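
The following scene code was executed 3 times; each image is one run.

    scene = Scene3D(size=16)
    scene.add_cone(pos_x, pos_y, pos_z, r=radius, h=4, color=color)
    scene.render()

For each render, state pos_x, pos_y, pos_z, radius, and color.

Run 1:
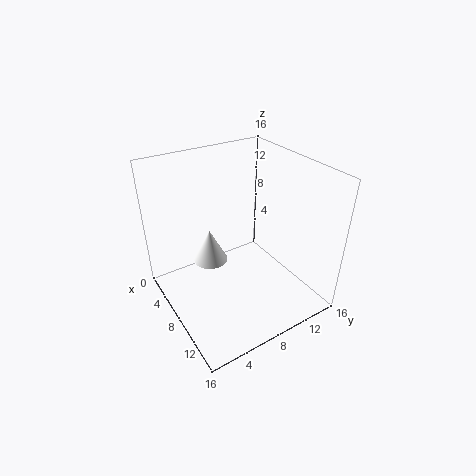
pos_x = 5; pos_y = 6; pos_z = 4; radius = 2; color = 'white'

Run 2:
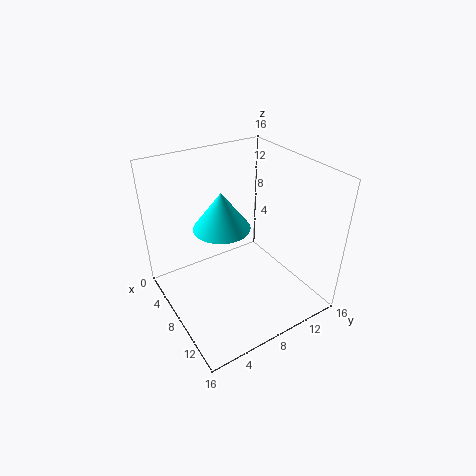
pos_x = 8; pos_y = 6; pos_z = 10; radius = 3; color = 'cyan'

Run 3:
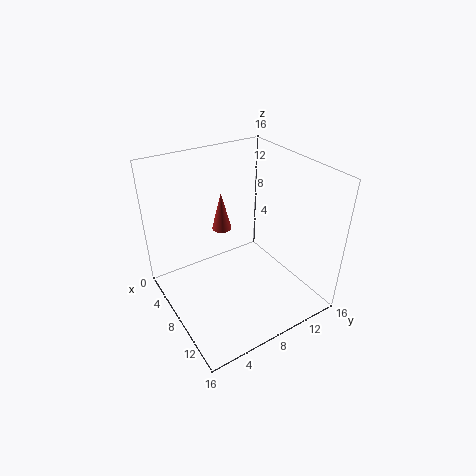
pos_x = 8; pos_y = 6; pos_z = 10; radius = 1; color = 'brown'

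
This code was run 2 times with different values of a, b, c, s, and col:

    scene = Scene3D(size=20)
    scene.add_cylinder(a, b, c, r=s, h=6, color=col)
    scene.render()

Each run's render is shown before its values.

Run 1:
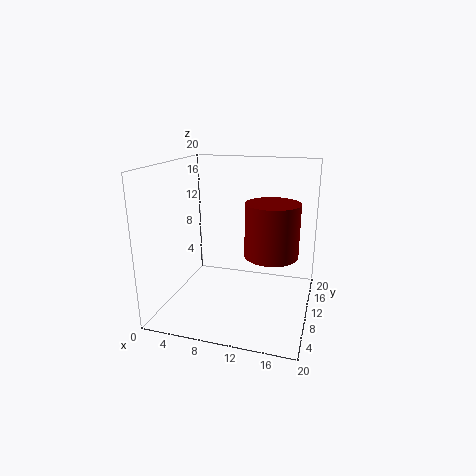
a = 16; b = 3; c = 11; s = 3; col = 'maroon'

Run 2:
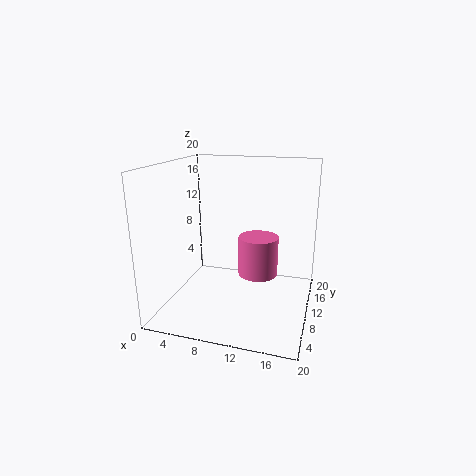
a = 12; b = 14; c = 3; s = 3; col = 'hotpink'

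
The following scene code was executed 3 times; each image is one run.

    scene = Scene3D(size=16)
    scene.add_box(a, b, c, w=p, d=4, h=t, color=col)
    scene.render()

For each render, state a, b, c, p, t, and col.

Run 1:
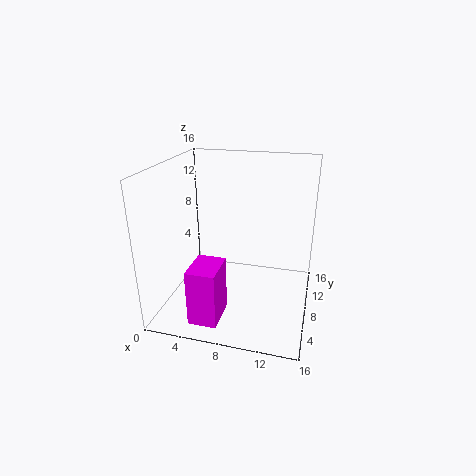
a = 4.5
b = 1
c = 1
p = 3
t = 6
col = 'magenta'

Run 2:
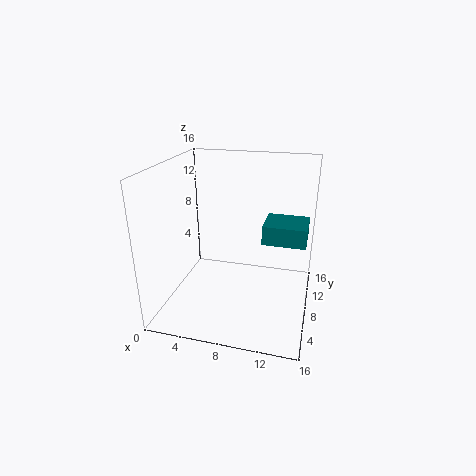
a = 11
b = 6
c = 8.5
p = 4.5
t = 2
col = 'teal'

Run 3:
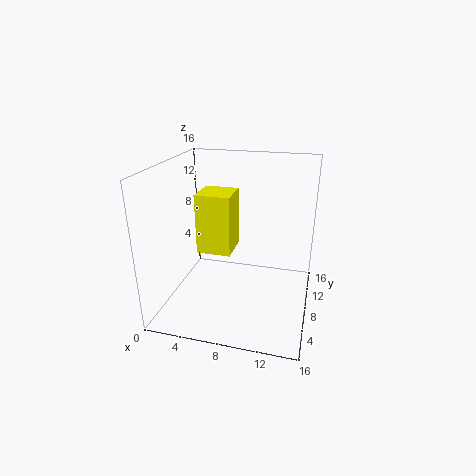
a = 3
b = 8
c = 5.5
p = 4
t = 7
col = 'yellow'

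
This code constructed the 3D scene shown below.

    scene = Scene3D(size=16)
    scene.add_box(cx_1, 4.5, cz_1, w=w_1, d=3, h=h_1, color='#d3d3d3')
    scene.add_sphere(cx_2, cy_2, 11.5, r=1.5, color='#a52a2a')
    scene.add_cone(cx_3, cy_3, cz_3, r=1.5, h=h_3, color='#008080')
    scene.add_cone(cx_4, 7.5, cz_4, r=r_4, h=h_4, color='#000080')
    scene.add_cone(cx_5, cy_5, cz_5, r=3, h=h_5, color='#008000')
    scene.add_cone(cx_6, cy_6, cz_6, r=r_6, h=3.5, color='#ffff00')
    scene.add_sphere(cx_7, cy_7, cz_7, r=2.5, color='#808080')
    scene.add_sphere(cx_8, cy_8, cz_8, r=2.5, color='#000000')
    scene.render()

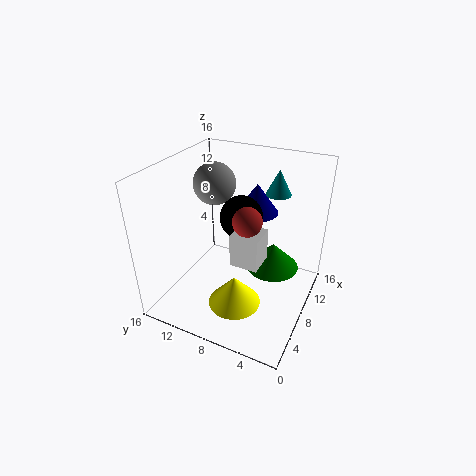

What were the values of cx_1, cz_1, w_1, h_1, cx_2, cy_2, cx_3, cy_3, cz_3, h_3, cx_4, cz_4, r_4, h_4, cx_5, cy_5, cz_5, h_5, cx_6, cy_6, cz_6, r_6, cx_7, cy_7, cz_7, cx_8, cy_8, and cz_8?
cx_1 = 5
cz_1 = 6.5
w_1 = 3
h_1 = 3.5
cx_2 = 6
cy_2 = 6
cx_3 = 13.5
cy_3 = 5.5
cz_3 = 11.5
h_3 = 3
cx_4 = 12
cz_4 = 9.5
r_4 = 2.5
h_4 = 3.5
cx_5 = 10
cy_5 = 4.5
cz_5 = 4
h_5 = 3
cx_6 = 6
cy_6 = 7.5
cz_6 = 0.5
r_6 = 3
cx_7 = 11
cy_7 = 12.5
cz_7 = 12.5
cx_8 = 10
cy_8 = 8.5
cz_8 = 9.5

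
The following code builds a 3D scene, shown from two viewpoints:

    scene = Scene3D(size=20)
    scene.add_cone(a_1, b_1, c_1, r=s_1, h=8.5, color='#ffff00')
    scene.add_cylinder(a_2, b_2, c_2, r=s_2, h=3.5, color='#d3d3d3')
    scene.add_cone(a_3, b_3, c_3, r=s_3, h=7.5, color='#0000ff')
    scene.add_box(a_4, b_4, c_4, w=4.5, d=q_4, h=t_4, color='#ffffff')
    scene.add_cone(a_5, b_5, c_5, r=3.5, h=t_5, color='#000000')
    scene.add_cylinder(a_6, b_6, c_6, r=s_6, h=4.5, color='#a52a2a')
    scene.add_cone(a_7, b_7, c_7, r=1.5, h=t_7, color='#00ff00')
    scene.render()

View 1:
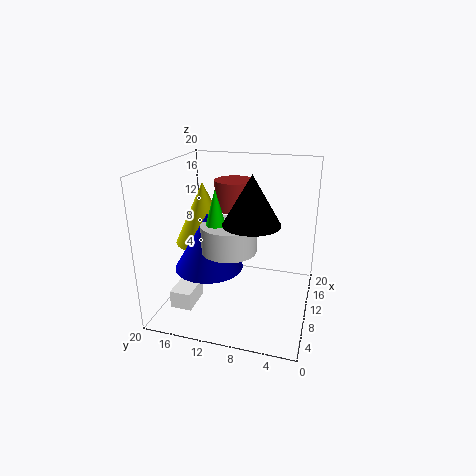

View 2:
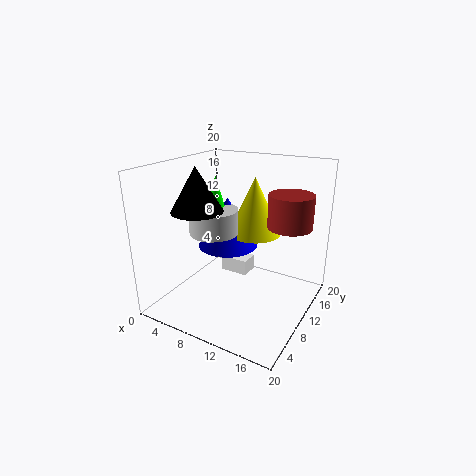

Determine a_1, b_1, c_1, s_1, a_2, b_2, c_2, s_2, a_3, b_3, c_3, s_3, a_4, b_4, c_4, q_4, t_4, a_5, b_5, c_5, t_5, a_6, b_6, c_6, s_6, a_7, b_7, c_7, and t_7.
a_1 = 10; b_1 = 15; c_1 = 9; s_1 = 4; a_2 = 6; b_2 = 10; c_2 = 10; s_2 = 3.5; a_3 = 6.5; b_3 = 13; c_3 = 7; s_3 = 4.5; a_4 = 4; b_4 = 15; c_4 = 1; q_4 = 3; t_4 = 2.5; a_5 = 5.5; b_5 = 7; c_5 = 14; t_5 = 6; a_6 = 16.5; b_6 = 12.5; c_6 = 12; s_6 = 3; a_7 = 5.5; b_7 = 11.5; c_7 = 12.5; t_7 = 5.5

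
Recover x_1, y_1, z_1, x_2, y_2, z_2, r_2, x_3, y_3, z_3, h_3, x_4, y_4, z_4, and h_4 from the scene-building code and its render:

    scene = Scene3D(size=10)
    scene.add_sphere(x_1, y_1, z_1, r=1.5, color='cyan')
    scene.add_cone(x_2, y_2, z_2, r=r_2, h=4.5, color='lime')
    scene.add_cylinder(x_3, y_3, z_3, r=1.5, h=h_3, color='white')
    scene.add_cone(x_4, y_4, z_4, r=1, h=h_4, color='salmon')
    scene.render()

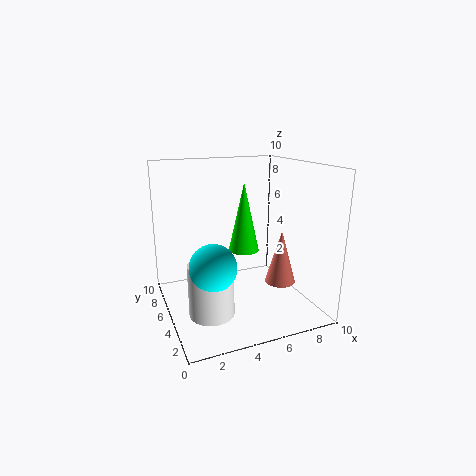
x_1 = 2.5
y_1 = 3
z_1 = 4
x_2 = 5
y_2 = 4
z_2 = 4.5
r_2 = 1
x_3 = 2.5
y_3 = 3.5
z_3 = 0.5
h_3 = 3.5
x_4 = 7
y_4 = 2.5
z_4 = 2.5
h_4 = 3.5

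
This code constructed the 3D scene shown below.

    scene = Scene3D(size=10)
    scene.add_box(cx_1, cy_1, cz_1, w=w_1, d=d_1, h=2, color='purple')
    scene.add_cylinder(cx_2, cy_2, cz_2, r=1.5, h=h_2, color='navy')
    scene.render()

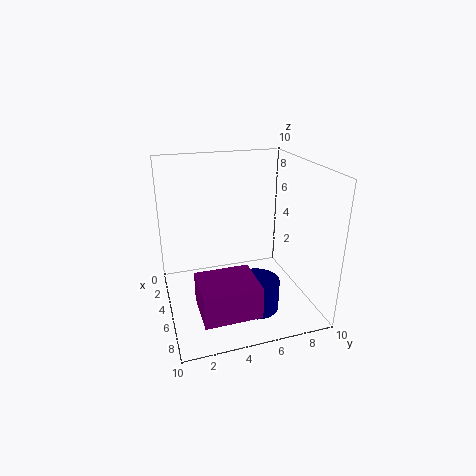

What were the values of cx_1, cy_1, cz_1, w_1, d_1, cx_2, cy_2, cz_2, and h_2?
cx_1 = 7
cy_1 = 1.5
cz_1 = 2
w_1 = 3
d_1 = 3.5
cx_2 = 7.5
cy_2 = 5.5
cz_2 = 1
h_2 = 2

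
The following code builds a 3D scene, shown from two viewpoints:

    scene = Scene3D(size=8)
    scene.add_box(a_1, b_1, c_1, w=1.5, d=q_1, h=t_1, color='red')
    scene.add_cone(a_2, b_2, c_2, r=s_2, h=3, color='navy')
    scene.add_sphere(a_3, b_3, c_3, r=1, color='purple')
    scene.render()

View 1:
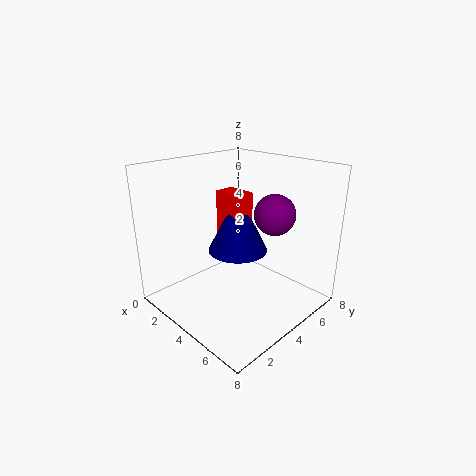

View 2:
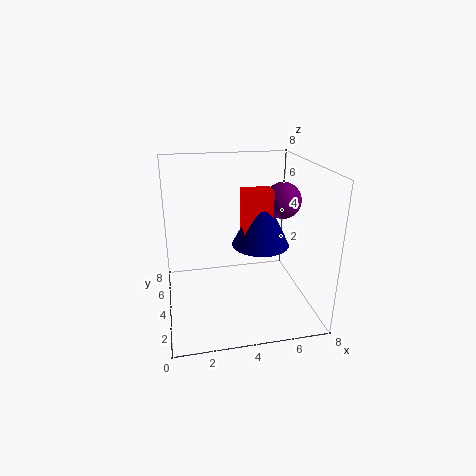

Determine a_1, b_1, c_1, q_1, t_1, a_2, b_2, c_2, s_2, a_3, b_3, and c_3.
a_1 = 4, b_1 = 2.5, c_1 = 4, q_1 = 1, t_1 = 3, a_2 = 5, b_2 = 3, c_2 = 4, s_2 = 1.5, a_3 = 6.5, b_3 = 4, c_3 = 6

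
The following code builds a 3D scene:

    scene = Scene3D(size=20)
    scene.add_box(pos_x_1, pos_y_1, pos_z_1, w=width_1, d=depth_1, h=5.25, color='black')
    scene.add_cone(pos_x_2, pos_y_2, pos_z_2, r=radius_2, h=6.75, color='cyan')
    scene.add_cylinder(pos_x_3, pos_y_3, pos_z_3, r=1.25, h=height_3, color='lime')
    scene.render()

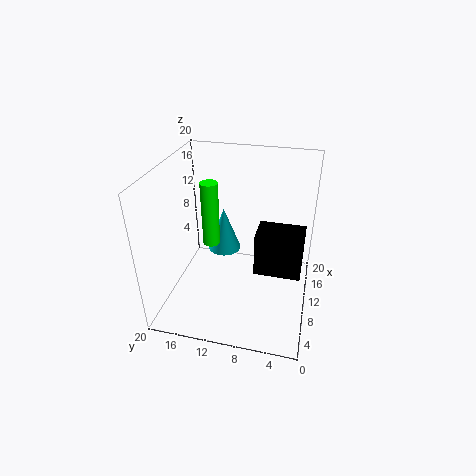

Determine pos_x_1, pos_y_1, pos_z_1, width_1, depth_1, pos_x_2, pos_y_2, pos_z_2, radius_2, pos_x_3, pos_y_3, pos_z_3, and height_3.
pos_x_1 = 3.5
pos_y_1 = 1
pos_z_1 = 9.5
width_1 = 3.75
depth_1 = 5.5
pos_x_2 = 14.25
pos_y_2 = 13.25
pos_z_2 = 5.25
radius_2 = 2.5
pos_x_3 = 11.75
pos_y_3 = 14.5
pos_z_3 = 7.5
height_3 = 9.5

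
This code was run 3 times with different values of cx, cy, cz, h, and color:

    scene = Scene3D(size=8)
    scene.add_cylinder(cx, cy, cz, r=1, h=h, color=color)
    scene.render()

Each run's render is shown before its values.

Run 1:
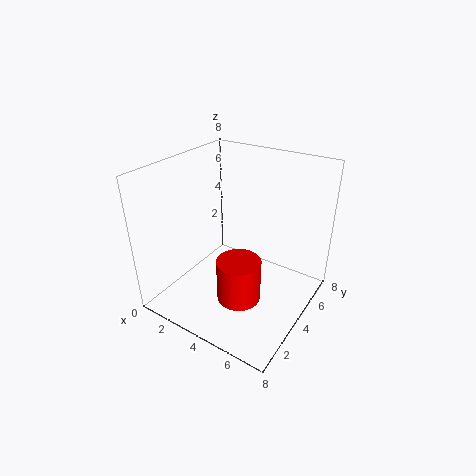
cx = 6
cy = 1
cz = 3
h = 2
color = 'red'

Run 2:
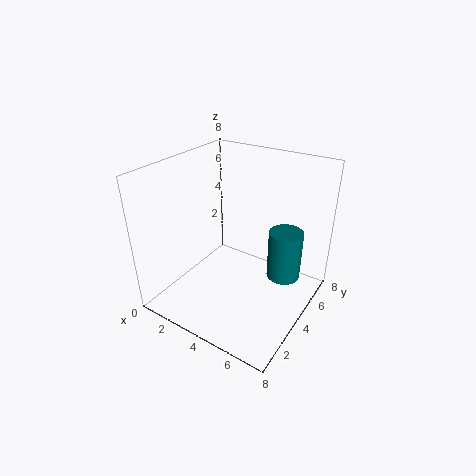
cx = 6
cy = 6
cz = 1
h = 3
color = 'teal'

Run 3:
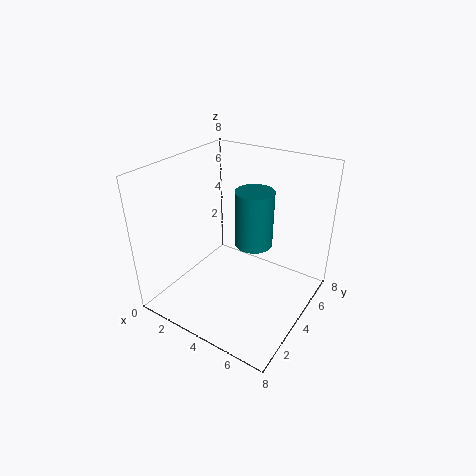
cx = 5
cy = 4
cz = 4
h = 3
color = 'teal'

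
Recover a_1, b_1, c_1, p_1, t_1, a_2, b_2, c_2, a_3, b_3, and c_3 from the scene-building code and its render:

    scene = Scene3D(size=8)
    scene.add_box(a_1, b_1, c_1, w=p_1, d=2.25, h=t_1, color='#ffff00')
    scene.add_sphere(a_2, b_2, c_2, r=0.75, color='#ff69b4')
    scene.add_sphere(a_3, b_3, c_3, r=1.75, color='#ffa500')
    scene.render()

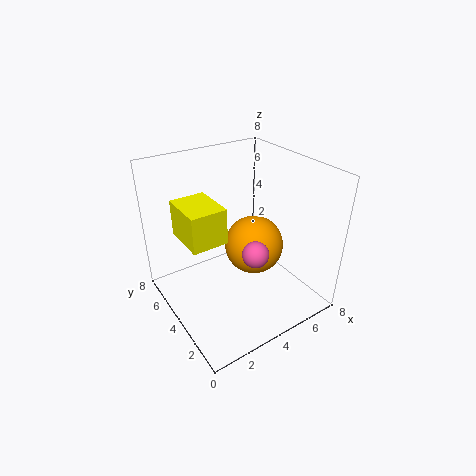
a_1 = 0.5, b_1 = 2.25, c_1 = 5.25, p_1 = 1.75, t_1 = 1.75, a_2 = 4.5, b_2 = 3, c_2 = 3.25, a_3 = 5.5, b_3 = 4.5, c_3 = 2.75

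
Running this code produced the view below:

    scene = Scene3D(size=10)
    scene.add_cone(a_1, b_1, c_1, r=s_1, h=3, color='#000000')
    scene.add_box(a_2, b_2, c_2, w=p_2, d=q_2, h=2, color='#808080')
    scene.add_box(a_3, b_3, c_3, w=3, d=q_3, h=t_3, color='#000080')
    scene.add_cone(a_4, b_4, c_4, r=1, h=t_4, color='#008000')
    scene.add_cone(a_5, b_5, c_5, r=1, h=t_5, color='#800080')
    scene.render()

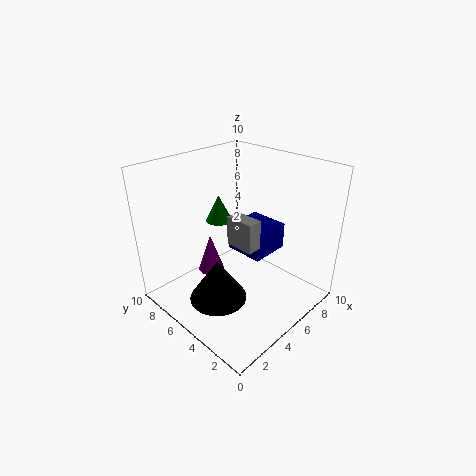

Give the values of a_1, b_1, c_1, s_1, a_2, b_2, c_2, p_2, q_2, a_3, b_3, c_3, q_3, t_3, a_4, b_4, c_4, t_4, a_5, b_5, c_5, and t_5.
a_1 = 3
b_1 = 5
c_1 = 1
s_1 = 2
a_2 = 4
b_2 = 3
c_2 = 5
p_2 = 1
q_2 = 2
a_3 = 6
b_3 = 4
c_3 = 3
q_3 = 3
t_3 = 2
a_4 = 6
b_4 = 8
c_4 = 5
t_4 = 2
a_5 = 5
b_5 = 8
c_5 = 1
t_5 = 3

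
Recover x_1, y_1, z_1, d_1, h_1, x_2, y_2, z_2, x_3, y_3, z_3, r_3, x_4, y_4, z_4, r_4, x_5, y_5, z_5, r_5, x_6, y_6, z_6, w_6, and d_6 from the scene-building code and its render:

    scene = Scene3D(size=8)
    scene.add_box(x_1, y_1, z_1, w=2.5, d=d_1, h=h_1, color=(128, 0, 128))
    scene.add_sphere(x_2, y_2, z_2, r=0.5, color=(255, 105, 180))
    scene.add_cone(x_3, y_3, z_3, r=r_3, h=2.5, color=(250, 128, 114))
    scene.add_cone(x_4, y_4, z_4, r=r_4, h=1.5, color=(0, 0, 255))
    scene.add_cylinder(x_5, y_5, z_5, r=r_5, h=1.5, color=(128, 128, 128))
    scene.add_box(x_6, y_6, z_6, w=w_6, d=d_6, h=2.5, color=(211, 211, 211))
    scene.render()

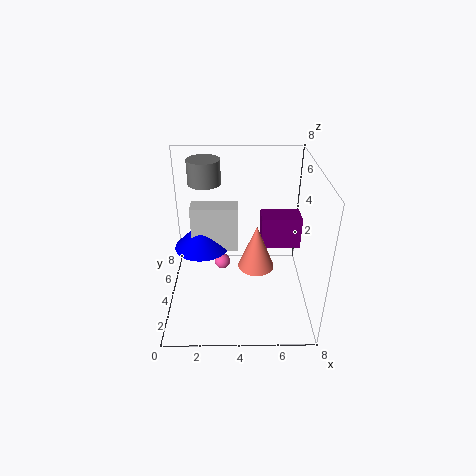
x_1 = 5.5; y_1 = 6; z_1 = 2; d_1 = 1.5; h_1 = 2; x_2 = 3; y_2 = 6; z_2 = 1; x_3 = 5; y_3 = 3.5; z_3 = 2.5; r_3 = 1; x_4 = 2; y_4 = 4; z_4 = 3.5; r_4 = 1.5; x_5 = 2; y_5 = 7; z_5 = 6; r_5 = 1; x_6 = 1.5; y_6 = 3.5; z_6 = 3.5; w_6 = 2.5; d_6 = 1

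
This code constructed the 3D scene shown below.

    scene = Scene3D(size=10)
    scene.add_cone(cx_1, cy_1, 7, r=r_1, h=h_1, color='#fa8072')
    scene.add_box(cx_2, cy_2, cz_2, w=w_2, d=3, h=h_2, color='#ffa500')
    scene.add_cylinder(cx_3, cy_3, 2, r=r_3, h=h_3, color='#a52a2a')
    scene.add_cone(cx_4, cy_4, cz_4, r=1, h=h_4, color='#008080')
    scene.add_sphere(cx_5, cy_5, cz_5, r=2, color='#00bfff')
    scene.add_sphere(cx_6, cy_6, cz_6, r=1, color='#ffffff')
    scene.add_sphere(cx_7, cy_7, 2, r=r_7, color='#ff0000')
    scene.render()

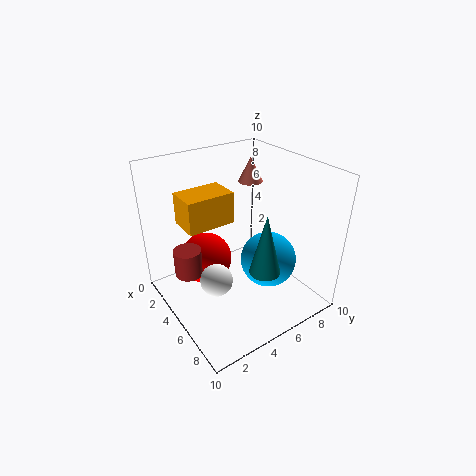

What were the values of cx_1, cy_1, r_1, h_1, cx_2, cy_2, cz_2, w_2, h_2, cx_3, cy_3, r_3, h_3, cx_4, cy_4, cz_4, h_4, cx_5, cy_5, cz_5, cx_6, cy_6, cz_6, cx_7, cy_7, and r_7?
cx_1 = 1; cy_1 = 9; r_1 = 1; h_1 = 2; cx_2 = 4; cy_2 = 1; cz_2 = 7; w_2 = 2; h_2 = 2; cx_3 = 3; cy_3 = 2; r_3 = 1; h_3 = 2; cx_4 = 8; cy_4 = 5; cz_4 = 4; h_4 = 4; cx_5 = 6; cy_5 = 7; cz_5 = 3; cx_6 = 7; cy_6 = 2; cz_6 = 4; cx_7 = 2; cy_7 = 4; r_7 = 2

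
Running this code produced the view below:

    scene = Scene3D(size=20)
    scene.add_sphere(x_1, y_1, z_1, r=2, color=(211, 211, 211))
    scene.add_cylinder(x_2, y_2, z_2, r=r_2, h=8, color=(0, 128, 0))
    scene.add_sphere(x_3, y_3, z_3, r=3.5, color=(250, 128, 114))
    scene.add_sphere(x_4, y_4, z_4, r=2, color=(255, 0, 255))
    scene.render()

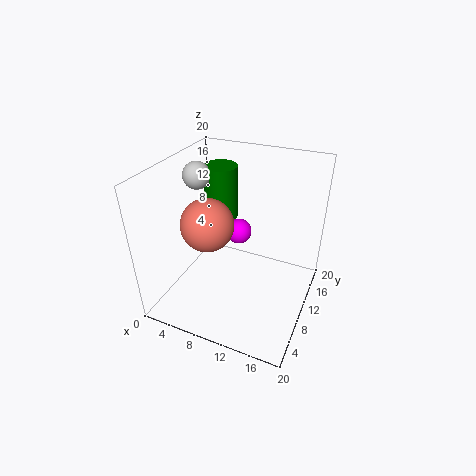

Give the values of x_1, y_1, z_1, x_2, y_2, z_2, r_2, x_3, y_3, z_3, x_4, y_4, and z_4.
x_1 = 2.5; y_1 = 12.5; z_1 = 17; x_2 = 5; y_2 = 15; z_2 = 10; r_2 = 2.5; x_3 = 7; y_3 = 7; z_3 = 13; x_4 = 7.5; y_4 = 16; z_4 = 7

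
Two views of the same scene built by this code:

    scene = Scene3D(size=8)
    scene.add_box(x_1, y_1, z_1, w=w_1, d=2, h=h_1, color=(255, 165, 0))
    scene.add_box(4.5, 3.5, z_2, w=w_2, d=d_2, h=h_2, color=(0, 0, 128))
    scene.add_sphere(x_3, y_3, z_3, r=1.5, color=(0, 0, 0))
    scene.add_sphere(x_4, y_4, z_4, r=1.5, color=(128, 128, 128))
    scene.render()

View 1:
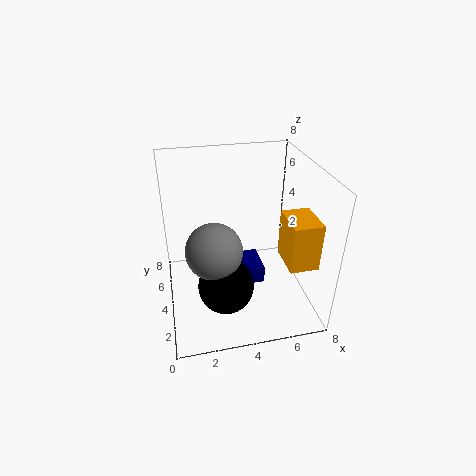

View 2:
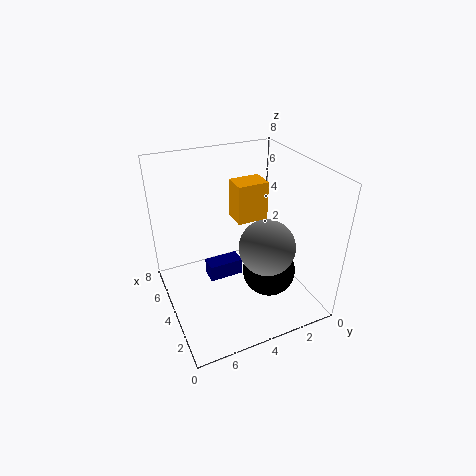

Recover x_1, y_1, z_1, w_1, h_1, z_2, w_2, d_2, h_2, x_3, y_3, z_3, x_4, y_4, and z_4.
x_1 = 6, y_1 = 1, z_1 = 3.5, w_1 = 1.5, h_1 = 2.5, z_2 = 1, w_2 = 1, d_2 = 2, h_2 = 1, x_3 = 3, y_3 = 2.5, z_3 = 2, x_4 = 2.5, y_4 = 3, z_4 = 4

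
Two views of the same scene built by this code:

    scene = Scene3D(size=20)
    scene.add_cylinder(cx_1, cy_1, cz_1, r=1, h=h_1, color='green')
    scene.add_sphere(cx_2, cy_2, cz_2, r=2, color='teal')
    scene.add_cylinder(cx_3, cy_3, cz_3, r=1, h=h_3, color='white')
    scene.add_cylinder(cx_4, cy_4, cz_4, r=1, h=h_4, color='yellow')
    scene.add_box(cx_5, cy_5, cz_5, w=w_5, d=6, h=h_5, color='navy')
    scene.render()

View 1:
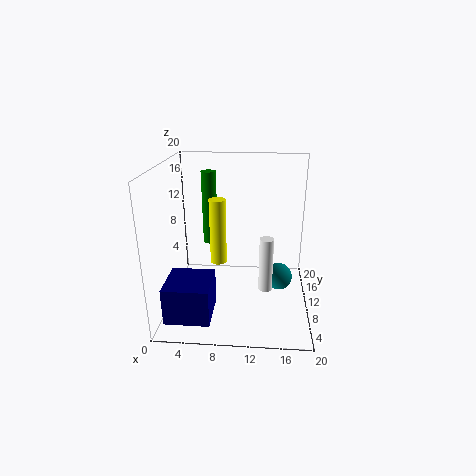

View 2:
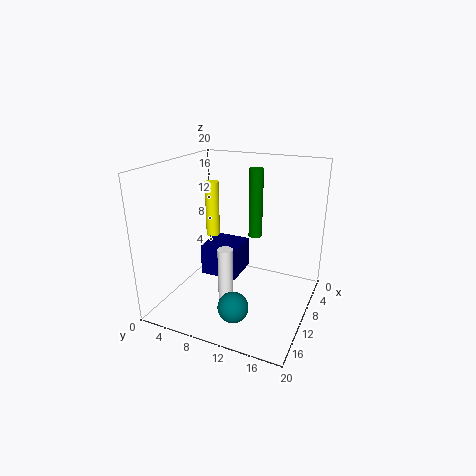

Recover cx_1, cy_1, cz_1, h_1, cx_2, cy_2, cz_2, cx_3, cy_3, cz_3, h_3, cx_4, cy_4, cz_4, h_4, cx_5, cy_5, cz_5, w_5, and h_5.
cx_1 = 6, cy_1 = 11, cz_1 = 9, h_1 = 10, cx_2 = 16, cy_2 = 12, cz_2 = 3, cx_3 = 14, cy_3 = 10, cz_3 = 2, h_3 = 8, cx_4 = 8, cy_4 = 5, cz_4 = 9, h_4 = 8, cx_5 = 1, cy_5 = 2, cz_5 = 1, w_5 = 6, h_5 = 5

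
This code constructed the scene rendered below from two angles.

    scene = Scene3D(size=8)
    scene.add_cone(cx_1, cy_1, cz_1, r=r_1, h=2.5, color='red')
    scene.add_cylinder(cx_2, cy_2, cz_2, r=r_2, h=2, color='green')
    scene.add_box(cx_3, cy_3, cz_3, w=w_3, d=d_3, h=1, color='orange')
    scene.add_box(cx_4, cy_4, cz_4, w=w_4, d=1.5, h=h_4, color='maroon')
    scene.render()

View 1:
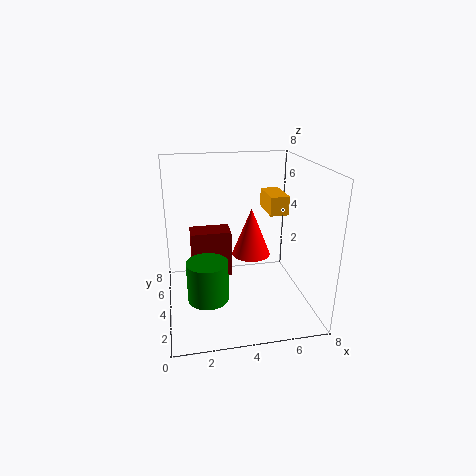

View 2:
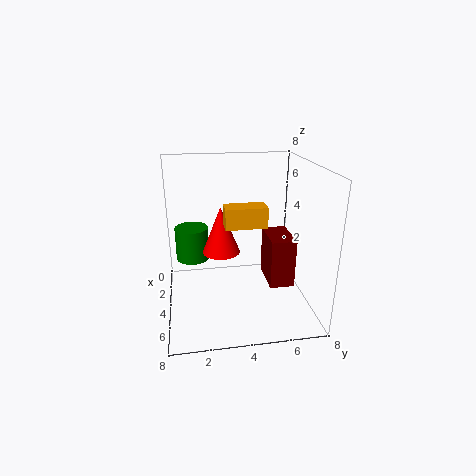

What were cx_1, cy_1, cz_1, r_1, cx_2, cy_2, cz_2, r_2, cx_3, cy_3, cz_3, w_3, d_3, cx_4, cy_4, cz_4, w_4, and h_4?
cx_1 = 4.5, cy_1 = 3, cz_1 = 3.5, r_1 = 1, cx_2 = 2, cy_2 = 1.5, cz_2 = 2, r_2 = 1, cx_3 = 5.5, cy_3 = 3, cz_3 = 5.5, w_3 = 1, d_3 = 2, cx_4 = 1.5, cy_4 = 6, cz_4 = 0.5, w_4 = 2.5, h_4 = 3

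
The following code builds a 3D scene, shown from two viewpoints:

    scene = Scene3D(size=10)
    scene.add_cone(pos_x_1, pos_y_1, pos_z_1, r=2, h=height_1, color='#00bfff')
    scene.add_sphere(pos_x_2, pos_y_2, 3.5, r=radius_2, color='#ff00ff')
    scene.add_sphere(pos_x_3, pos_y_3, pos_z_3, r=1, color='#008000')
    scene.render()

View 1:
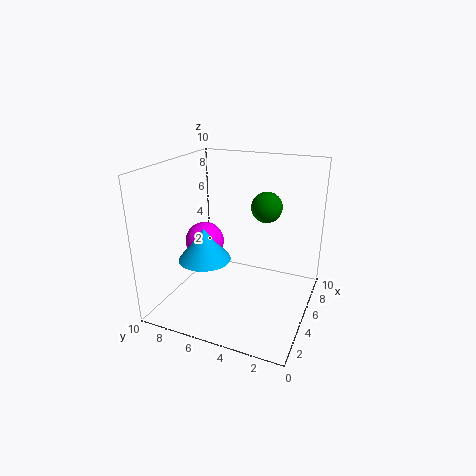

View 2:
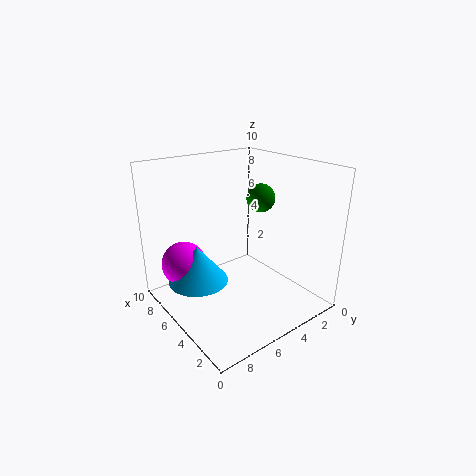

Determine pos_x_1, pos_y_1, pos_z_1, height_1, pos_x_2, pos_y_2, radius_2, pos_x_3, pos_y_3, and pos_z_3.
pos_x_1 = 5.5, pos_y_1 = 8, pos_z_1 = 2.5, height_1 = 2.5, pos_x_2 = 6.5, pos_y_2 = 8.5, radius_2 = 1.5, pos_x_3 = 5, pos_y_3 = 3, pos_z_3 = 7.5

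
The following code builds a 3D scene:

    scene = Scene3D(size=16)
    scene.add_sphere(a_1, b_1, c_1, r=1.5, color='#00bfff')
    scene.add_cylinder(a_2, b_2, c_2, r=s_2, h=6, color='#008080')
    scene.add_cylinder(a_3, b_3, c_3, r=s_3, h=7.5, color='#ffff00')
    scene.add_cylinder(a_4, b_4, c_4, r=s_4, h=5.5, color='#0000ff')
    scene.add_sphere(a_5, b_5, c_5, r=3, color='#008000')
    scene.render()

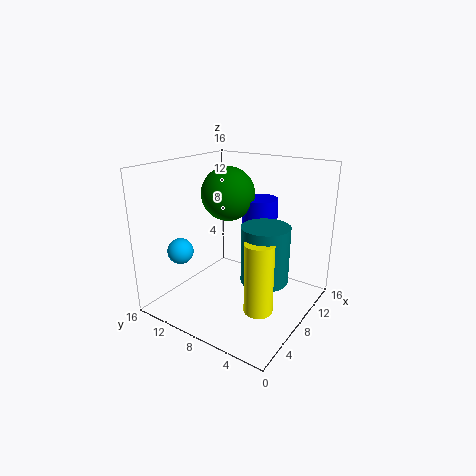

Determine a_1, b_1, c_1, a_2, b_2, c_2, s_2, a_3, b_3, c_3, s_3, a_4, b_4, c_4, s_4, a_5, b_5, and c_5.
a_1 = 5; b_1 = 14; c_1 = 6; a_2 = 7; b_2 = 4; c_2 = 4.5; s_2 = 2.5; a_3 = 5; b_3 = 3.5; c_3 = 2; s_3 = 1.5; a_4 = 11; b_4 = 7; c_4 = 6.5; s_4 = 2; a_5 = 9; b_5 = 10; c_5 = 12.5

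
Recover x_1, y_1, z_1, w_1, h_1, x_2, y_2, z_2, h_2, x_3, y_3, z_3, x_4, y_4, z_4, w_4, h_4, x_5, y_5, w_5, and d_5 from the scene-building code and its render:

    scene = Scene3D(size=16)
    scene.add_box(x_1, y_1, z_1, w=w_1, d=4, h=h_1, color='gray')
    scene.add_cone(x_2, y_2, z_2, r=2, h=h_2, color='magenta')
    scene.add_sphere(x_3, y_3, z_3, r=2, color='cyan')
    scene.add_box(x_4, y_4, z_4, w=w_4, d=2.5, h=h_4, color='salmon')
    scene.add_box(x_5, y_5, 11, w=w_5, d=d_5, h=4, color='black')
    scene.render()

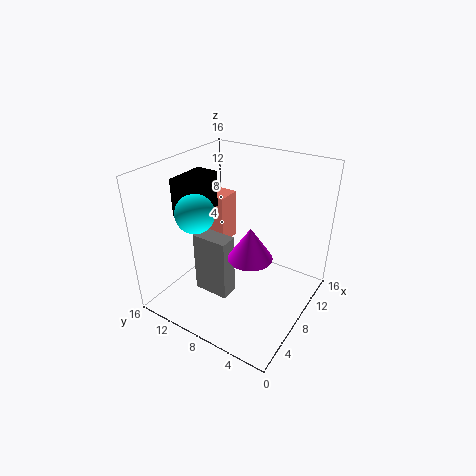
x_1 = 4.5; y_1 = 7.5; z_1 = 2; w_1 = 2; h_1 = 7; x_2 = 3; y_2 = 3.5; z_2 = 10; h_2 = 3; x_3 = 4; y_3 = 10.5; z_3 = 12; x_4 = 10; y_4 = 11.5; z_4 = 5; w_4 = 3; h_4 = 6; x_5 = 4; y_5 = 11; w_5 = 4.5; d_5 = 2.5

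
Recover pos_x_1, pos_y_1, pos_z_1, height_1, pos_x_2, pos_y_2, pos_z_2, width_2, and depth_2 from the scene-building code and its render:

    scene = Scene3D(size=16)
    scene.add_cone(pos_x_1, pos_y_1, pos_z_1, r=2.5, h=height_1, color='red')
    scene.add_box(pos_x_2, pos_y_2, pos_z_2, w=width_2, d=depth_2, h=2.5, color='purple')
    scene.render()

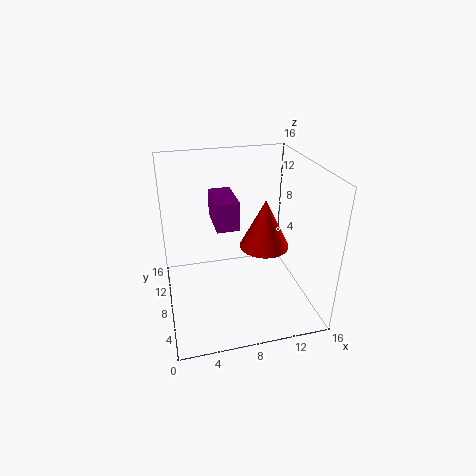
pos_x_1 = 10; pos_y_1 = 5; pos_z_1 = 8.5; height_1 = 5; pos_x_2 = 4.5; pos_y_2 = 1.5; pos_z_2 = 12.5; width_2 = 2; depth_2 = 4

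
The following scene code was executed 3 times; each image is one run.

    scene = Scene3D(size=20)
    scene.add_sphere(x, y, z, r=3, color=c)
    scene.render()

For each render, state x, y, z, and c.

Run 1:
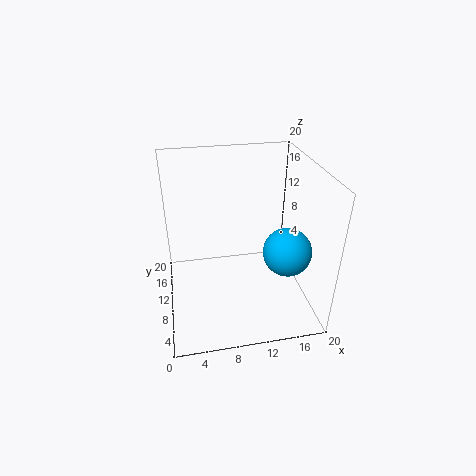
x = 15; y = 4; z = 11; c = 'deepskyblue'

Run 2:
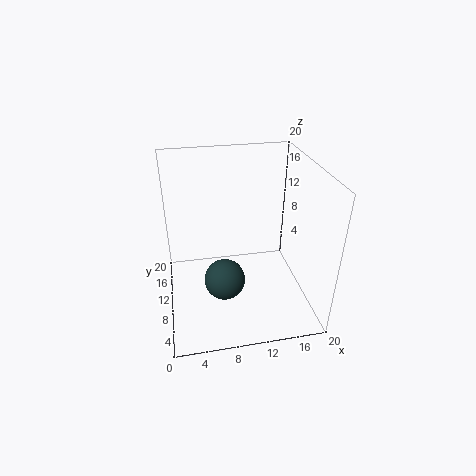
x = 8; y = 10; z = 3; c = 'darkslategray'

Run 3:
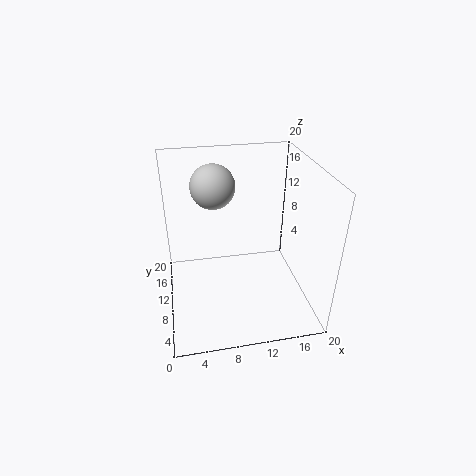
x = 7; y = 12; z = 17; c = 'lightgray'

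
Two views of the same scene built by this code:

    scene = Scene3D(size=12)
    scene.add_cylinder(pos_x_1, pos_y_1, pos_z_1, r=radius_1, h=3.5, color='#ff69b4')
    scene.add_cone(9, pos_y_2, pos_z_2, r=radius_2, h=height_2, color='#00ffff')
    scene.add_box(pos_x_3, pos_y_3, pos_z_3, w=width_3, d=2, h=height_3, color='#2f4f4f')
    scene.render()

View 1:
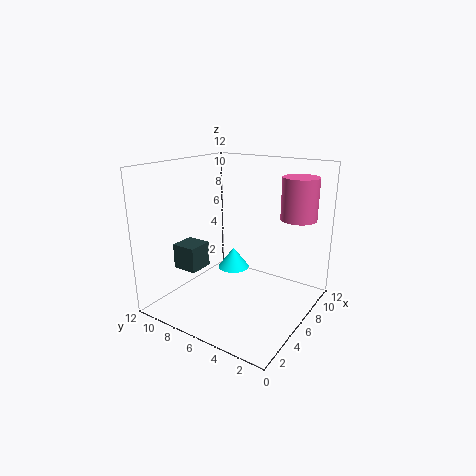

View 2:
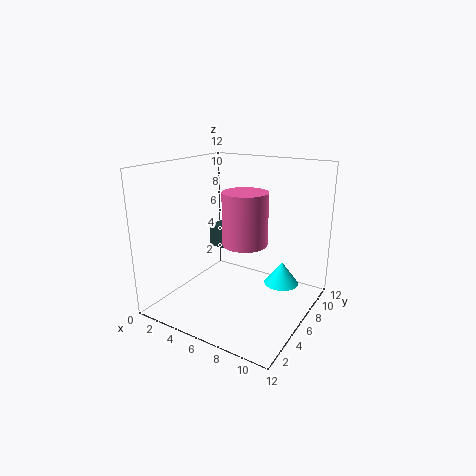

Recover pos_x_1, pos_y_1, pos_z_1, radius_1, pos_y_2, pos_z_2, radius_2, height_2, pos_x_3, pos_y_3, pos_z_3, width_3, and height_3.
pos_x_1 = 9; pos_y_1 = 2; pos_z_1 = 7.5; radius_1 = 1.5; pos_y_2 = 8.5; pos_z_2 = 1.5; radius_2 = 1.5; height_2 = 2; pos_x_3 = 2; pos_y_3 = 7.5; pos_z_3 = 4; width_3 = 2; height_3 = 2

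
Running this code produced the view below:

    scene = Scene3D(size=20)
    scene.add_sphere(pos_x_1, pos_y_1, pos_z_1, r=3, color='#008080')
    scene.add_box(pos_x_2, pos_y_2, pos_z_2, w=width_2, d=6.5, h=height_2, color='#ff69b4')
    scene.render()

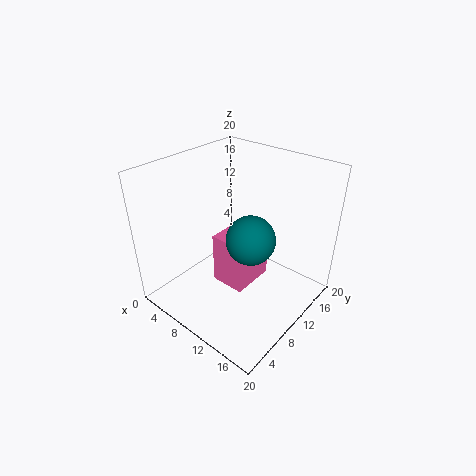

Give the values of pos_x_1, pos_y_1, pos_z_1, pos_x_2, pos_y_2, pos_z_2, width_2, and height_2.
pos_x_1 = 14.5, pos_y_1 = 7, pos_z_1 = 13, pos_x_2 = 7, pos_y_2 = 8, pos_z_2 = 2.5, width_2 = 5, height_2 = 7.5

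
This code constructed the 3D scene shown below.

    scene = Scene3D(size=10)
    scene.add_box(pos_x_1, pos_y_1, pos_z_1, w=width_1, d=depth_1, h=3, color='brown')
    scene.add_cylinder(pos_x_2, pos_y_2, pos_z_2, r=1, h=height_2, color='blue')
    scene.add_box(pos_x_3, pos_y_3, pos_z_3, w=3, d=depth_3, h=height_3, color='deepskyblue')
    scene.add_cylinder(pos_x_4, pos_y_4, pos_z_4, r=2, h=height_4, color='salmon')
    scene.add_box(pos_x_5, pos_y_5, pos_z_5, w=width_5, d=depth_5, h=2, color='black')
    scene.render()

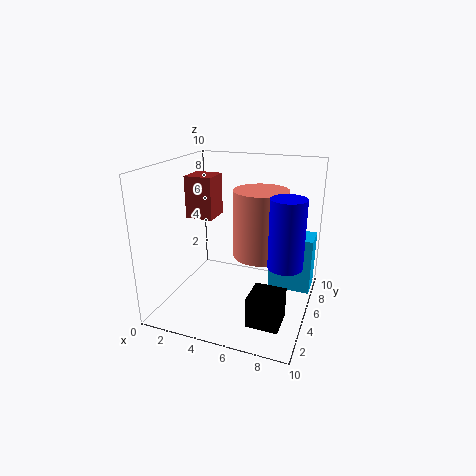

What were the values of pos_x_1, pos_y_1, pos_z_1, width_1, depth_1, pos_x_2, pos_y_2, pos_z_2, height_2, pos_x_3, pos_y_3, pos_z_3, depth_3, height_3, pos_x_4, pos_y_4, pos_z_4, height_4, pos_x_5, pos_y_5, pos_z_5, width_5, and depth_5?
pos_x_1 = 1
pos_y_1 = 5
pos_z_1 = 6
width_1 = 2
depth_1 = 2
pos_x_2 = 9
pos_y_2 = 2
pos_z_2 = 5
height_2 = 4
pos_x_3 = 7
pos_y_3 = 6
pos_z_3 = 1
depth_3 = 2
height_3 = 4
pos_x_4 = 6
pos_y_4 = 7
pos_z_4 = 3
height_4 = 5
pos_x_5 = 7
pos_y_5 = 1
pos_z_5 = 1
width_5 = 2
depth_5 = 2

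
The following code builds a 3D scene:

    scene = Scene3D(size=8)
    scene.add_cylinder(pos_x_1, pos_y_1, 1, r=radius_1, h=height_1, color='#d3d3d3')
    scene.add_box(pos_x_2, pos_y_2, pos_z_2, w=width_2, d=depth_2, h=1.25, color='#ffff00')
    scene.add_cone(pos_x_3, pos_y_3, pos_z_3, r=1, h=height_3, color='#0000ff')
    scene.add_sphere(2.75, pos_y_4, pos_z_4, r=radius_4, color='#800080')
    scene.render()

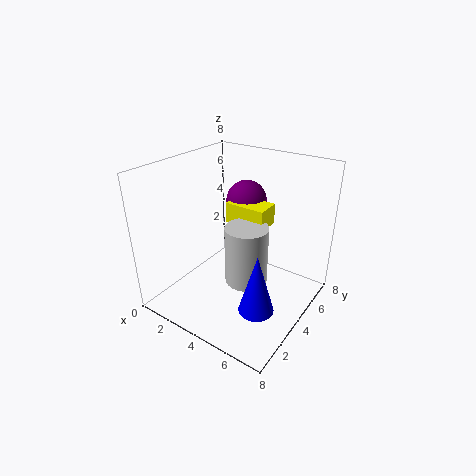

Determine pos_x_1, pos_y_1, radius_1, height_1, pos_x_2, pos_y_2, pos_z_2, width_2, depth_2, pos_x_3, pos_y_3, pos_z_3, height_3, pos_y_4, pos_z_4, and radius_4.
pos_x_1 = 4.25, pos_y_1 = 4.5, radius_1 = 1.25, height_1 = 3.5, pos_x_2 = 2.25, pos_y_2 = 5.25, pos_z_2 = 4, width_2 = 2.5, depth_2 = 1.5, pos_x_3 = 5.75, pos_y_3 = 3.25, pos_z_3 = 0.25, height_3 = 3.5, pos_y_4 = 6.75, pos_z_4 = 5, radius_4 = 1.25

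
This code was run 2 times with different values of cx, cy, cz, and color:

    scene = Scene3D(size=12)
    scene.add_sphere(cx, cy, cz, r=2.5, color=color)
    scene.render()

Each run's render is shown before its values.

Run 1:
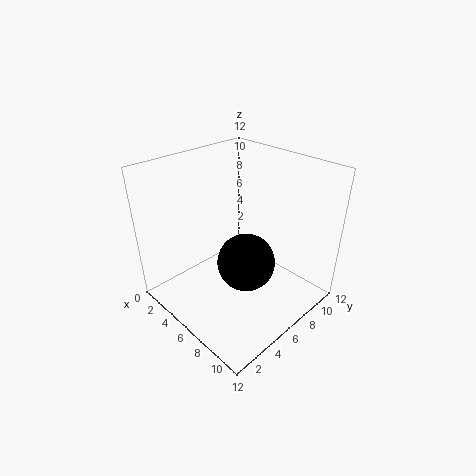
cx = 6.5
cy = 6.5
cz = 3.5
color = 'black'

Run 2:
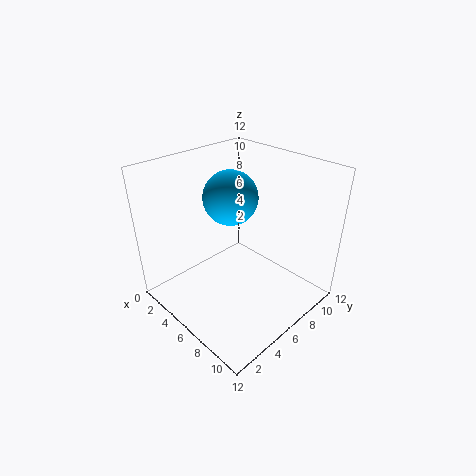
cx = 3
cy = 8
cz = 8
color = 'deepskyblue'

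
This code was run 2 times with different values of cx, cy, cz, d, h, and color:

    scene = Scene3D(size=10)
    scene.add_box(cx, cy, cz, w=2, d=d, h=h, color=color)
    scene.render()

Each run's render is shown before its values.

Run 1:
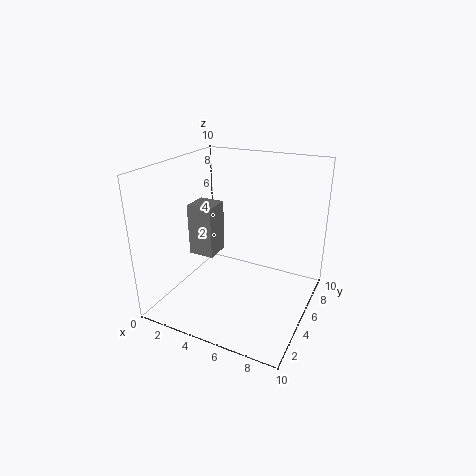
cx = 0.5, cy = 5.5, cz = 2.5, d = 2, h = 4, color = 'gray'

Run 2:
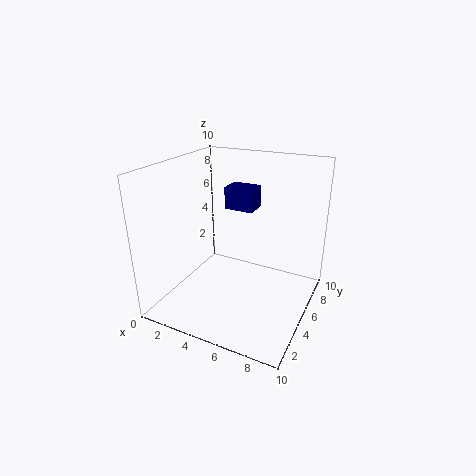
cx = 4, cy = 5, cz = 7, d = 1.5, h = 1.5, color = 'navy'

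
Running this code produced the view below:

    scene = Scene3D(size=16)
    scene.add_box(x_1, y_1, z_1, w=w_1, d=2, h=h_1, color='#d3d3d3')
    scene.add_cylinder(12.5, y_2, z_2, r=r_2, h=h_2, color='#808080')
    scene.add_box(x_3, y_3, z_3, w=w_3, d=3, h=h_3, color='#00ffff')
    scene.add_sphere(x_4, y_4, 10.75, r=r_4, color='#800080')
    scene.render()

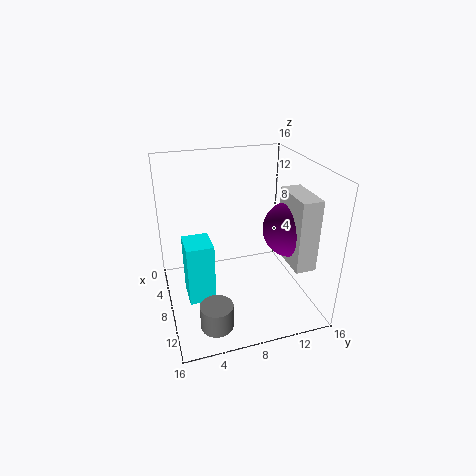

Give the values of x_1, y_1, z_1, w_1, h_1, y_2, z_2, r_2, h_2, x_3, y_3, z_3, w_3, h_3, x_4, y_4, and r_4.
x_1 = 11.25, y_1 = 11.25, z_1 = 7.75, w_1 = 4.5, h_1 = 7, y_2 = 4.25, z_2 = 0.25, r_2 = 1.75, h_2 = 2.75, x_3 = 5.75, y_3 = 2, z_3 = 1, w_3 = 3.5, h_3 = 7, x_4 = 12.5, y_4 = 12, r_4 = 2.75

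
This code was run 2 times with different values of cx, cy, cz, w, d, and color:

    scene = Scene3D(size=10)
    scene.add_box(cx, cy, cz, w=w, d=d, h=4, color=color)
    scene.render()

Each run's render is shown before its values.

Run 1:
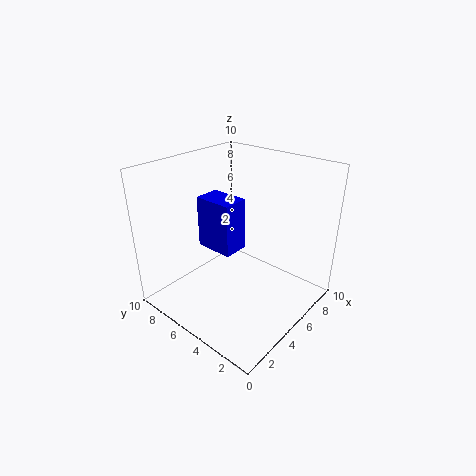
cx = 5
cy = 6
cz = 3
w = 2
d = 3
color = 'blue'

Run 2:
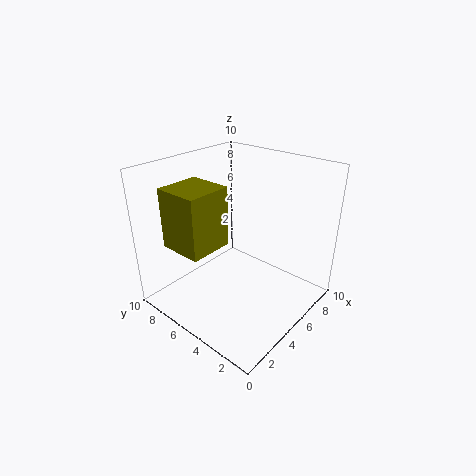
cx = 1
cy = 5
cz = 5
w = 3
d = 3
color = 'olive'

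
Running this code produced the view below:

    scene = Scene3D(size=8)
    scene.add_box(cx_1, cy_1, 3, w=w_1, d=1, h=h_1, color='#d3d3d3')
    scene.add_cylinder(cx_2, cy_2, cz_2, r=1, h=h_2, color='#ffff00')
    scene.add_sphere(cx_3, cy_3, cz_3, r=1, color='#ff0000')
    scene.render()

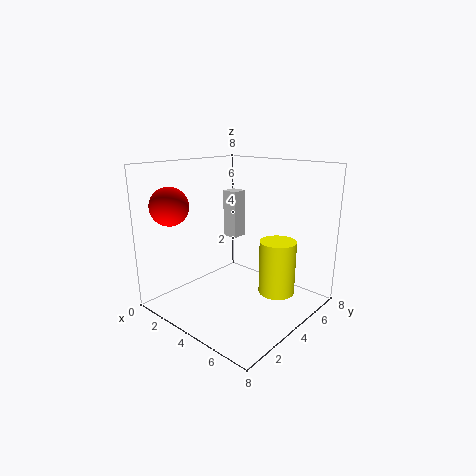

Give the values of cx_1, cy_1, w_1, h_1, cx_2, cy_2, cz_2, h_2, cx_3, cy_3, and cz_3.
cx_1 = 1, cy_1 = 6, w_1 = 1, h_1 = 3, cx_2 = 6, cy_2 = 5, cz_2 = 1, h_2 = 3, cx_3 = 2, cy_3 = 1, cz_3 = 6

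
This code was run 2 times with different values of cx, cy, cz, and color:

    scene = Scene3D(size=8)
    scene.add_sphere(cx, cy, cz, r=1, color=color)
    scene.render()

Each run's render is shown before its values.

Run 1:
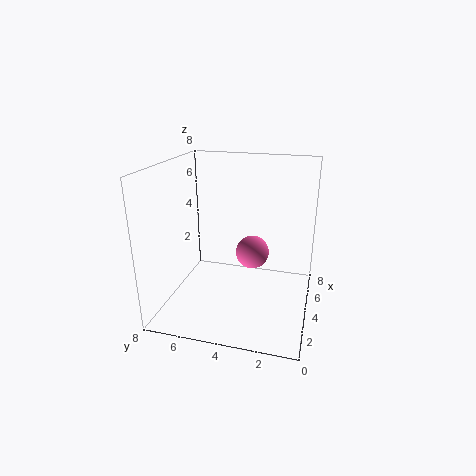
cx = 5.5, cy = 3.5, cz = 2.5, color = 'hotpink'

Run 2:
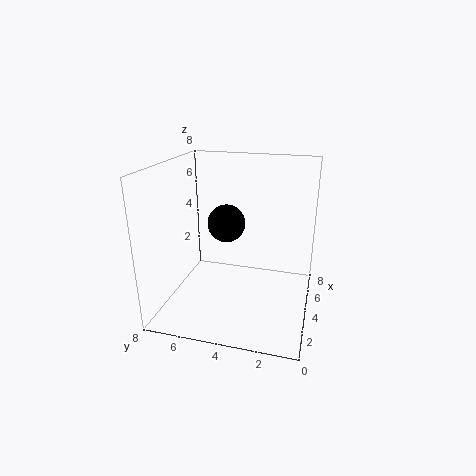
cx = 3.5, cy = 4.5, cz = 5, color = 'black'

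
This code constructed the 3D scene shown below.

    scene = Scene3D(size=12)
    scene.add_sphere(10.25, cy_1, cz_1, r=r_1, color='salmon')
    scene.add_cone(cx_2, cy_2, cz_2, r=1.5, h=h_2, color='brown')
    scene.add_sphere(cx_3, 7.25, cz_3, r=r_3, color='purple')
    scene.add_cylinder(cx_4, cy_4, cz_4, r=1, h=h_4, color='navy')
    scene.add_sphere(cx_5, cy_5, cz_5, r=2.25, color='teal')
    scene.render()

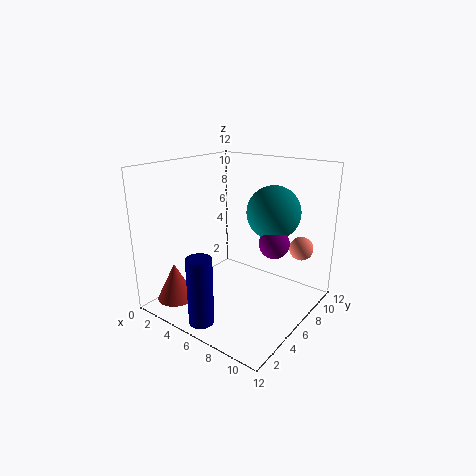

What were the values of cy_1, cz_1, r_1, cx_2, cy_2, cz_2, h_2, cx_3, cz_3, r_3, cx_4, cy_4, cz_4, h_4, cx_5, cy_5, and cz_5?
cy_1 = 9.25
cz_1 = 5
r_1 = 1
cx_2 = 3
cy_2 = 1.5
cz_2 = 1.5
h_2 = 3
cx_3 = 8.75
cz_3 = 5.75
r_3 = 1.25
cx_4 = 5.75
cy_4 = 1.5
cz_4 = 0.25
h_4 = 5.5
cx_5 = 8
cy_5 = 8.25
cz_5 = 8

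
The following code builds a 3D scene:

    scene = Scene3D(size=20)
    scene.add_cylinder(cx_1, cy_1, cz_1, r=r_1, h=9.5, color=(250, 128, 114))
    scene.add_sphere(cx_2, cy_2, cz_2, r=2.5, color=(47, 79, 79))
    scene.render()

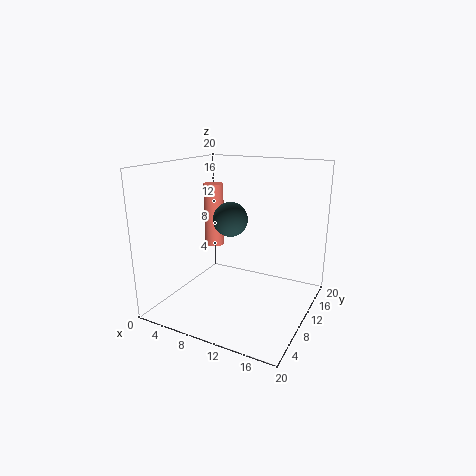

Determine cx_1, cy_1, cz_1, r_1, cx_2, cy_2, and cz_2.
cx_1 = 4
cy_1 = 13.5
cz_1 = 7
r_1 = 1.5
cx_2 = 8
cy_2 = 11.5
cz_2 = 12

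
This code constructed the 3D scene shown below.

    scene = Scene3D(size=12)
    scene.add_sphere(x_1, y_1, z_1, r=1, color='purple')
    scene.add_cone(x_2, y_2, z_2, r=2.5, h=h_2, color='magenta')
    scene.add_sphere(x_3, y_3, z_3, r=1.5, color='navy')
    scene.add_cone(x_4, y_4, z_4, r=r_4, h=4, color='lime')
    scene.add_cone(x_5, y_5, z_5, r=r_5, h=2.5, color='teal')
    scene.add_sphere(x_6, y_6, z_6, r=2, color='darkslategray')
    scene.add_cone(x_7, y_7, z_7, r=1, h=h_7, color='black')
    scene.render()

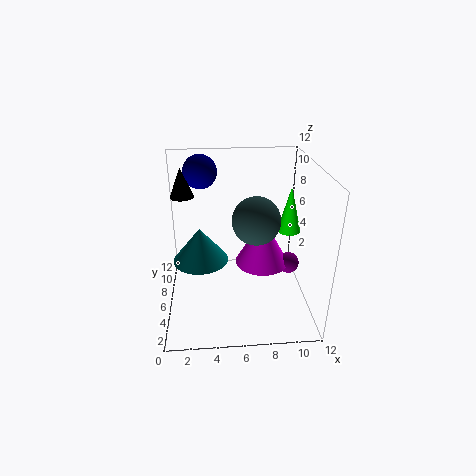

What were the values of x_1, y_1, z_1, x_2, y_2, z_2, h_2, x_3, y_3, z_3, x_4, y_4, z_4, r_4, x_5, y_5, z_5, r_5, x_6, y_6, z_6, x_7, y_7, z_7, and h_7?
x_1 = 11; y_1 = 8; z_1 = 2; x_2 = 8.5; y_2 = 8.5; z_2 = 2; h_2 = 4.5; x_3 = 3; y_3 = 10; z_3 = 10.5; x_4 = 10.5; y_4 = 7; z_4 = 6; r_4 = 1; x_5 = 3; y_5 = 3; z_5 = 6; r_5 = 2; x_6 = 7.5; y_6 = 6; z_6 = 7.5; x_7 = 1.5; y_7 = 8; z_7 = 9; h_7 = 2.5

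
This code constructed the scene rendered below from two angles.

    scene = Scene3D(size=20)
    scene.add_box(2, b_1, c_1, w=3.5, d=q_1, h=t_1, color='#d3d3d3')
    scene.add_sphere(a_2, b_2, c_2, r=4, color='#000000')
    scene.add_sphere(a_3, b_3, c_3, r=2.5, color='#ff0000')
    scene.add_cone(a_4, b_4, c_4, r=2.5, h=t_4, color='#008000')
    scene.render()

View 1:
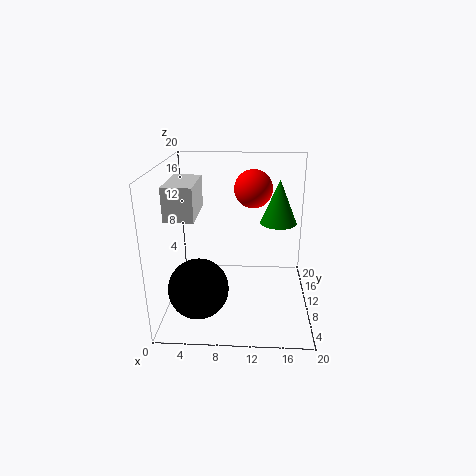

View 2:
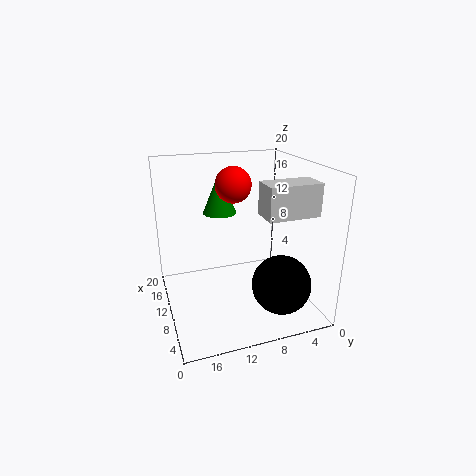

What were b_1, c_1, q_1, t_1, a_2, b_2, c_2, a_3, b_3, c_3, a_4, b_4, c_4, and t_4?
b_1 = 2.5, c_1 = 15, q_1 = 6.5, t_1 = 4, a_2 = 5, b_2 = 5.5, c_2 = 4.5, a_3 = 12, b_3 = 10, c_3 = 17, a_4 = 15.5, b_4 = 11, c_4 = 12, t_4 = 6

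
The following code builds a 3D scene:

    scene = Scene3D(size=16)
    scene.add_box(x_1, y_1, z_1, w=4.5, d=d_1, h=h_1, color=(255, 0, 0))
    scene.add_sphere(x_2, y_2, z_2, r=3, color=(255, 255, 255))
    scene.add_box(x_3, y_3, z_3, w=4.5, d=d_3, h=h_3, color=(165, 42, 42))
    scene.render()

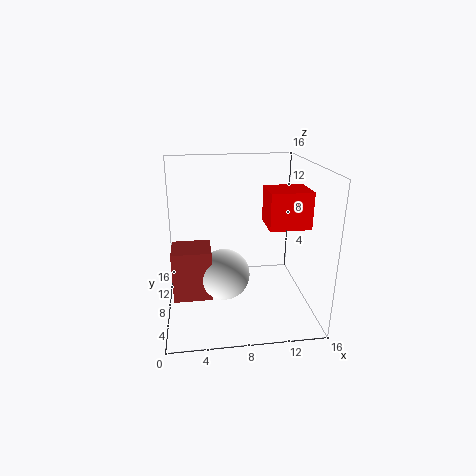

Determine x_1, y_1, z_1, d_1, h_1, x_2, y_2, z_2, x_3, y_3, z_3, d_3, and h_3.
x_1 = 11, y_1 = 5.5, z_1 = 9.5, d_1 = 4, h_1 = 4, x_2 = 6.5, y_2 = 9, z_2 = 3, x_3 = 0.5, y_3 = 7.5, z_3 = 0.5, d_3 = 4, h_3 = 6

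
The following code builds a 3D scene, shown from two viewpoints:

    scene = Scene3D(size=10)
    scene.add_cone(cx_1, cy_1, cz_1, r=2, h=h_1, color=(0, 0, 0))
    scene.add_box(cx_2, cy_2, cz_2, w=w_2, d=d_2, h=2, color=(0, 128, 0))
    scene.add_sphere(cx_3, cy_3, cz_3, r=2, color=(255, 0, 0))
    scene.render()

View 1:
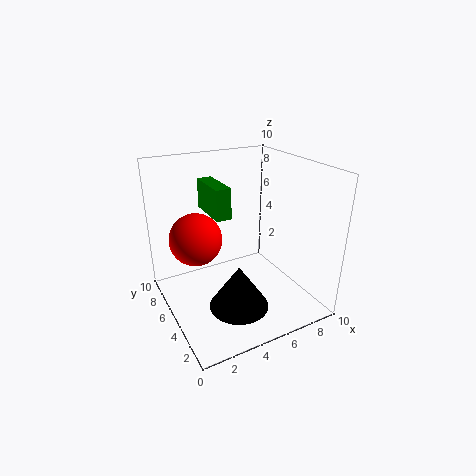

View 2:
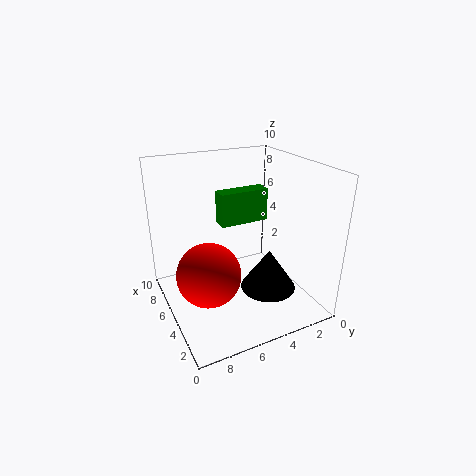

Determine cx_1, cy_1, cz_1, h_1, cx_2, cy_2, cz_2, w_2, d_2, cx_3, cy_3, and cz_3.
cx_1 = 4; cy_1 = 3; cz_1 = 1; h_1 = 3; cx_2 = 3; cy_2 = 4; cz_2 = 7; w_2 = 1; d_2 = 3; cx_3 = 3; cy_3 = 8; cz_3 = 4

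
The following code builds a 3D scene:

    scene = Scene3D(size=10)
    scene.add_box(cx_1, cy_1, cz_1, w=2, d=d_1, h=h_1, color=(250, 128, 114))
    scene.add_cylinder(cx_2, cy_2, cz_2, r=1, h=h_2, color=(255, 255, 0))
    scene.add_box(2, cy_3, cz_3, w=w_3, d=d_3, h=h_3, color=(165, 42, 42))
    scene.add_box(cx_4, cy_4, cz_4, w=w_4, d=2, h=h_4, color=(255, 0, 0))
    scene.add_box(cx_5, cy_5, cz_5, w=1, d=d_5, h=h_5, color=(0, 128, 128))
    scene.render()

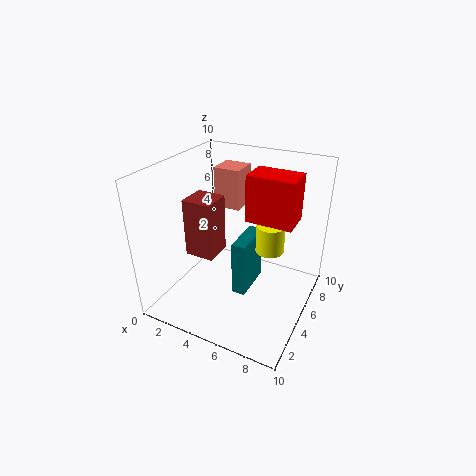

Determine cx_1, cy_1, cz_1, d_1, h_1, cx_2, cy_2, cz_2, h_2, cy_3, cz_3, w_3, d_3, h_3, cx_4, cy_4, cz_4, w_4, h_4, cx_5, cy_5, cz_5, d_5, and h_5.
cx_1 = 2
cy_1 = 7
cz_1 = 6
d_1 = 2
h_1 = 3
cx_2 = 7
cy_2 = 6
cz_2 = 4
h_2 = 2
cy_3 = 3
cz_3 = 4
w_3 = 2
d_3 = 2
h_3 = 4
cx_4 = 6
cy_4 = 4
cz_4 = 7
w_4 = 3
h_4 = 3
cx_5 = 5
cy_5 = 4
cz_5 = 1
d_5 = 3
h_5 = 4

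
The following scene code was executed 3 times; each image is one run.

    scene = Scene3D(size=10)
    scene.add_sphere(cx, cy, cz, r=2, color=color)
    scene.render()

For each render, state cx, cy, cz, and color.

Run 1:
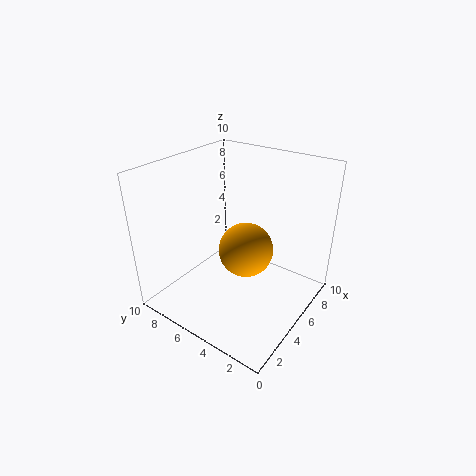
cx = 6, cy = 5, cz = 3.5, color = 'orange'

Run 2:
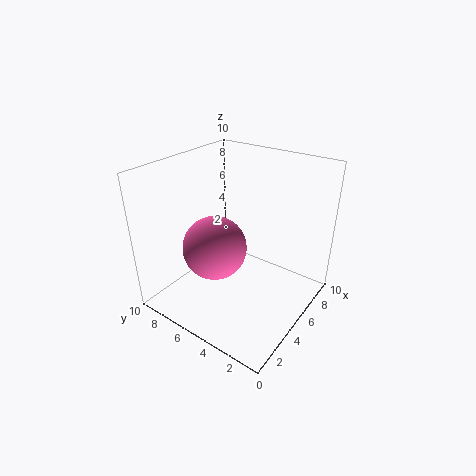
cx = 2.5, cy = 5, cz = 5.5, color = 'hotpink'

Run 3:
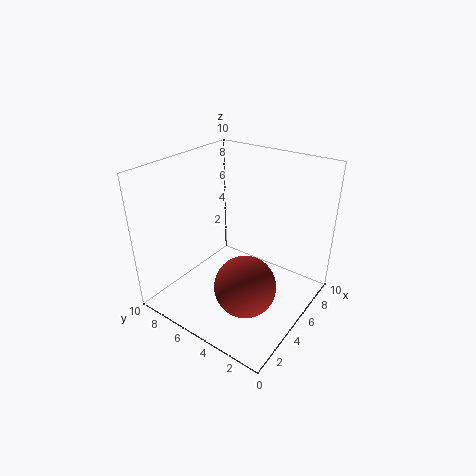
cx = 3, cy = 3, cz = 3, color = 'brown'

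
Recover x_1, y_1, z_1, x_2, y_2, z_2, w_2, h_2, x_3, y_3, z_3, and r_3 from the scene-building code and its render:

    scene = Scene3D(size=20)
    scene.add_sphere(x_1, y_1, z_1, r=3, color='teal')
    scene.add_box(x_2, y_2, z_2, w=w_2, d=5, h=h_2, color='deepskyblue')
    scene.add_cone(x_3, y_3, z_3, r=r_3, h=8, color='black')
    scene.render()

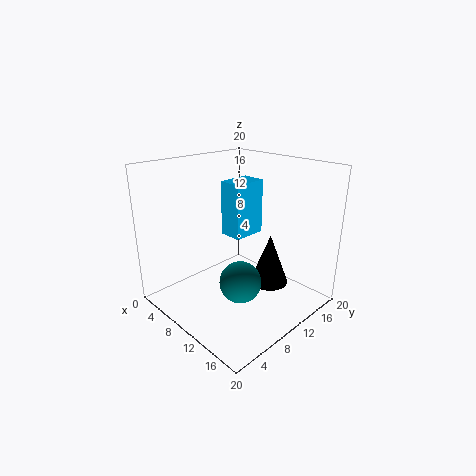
x_1 = 11; y_1 = 9.5; z_1 = 3.5; x_2 = 5.5; y_2 = 11; z_2 = 9; w_2 = 3.5; h_2 = 8; x_3 = 10.5; y_3 = 16.5; z_3 = 0.5; r_3 = 3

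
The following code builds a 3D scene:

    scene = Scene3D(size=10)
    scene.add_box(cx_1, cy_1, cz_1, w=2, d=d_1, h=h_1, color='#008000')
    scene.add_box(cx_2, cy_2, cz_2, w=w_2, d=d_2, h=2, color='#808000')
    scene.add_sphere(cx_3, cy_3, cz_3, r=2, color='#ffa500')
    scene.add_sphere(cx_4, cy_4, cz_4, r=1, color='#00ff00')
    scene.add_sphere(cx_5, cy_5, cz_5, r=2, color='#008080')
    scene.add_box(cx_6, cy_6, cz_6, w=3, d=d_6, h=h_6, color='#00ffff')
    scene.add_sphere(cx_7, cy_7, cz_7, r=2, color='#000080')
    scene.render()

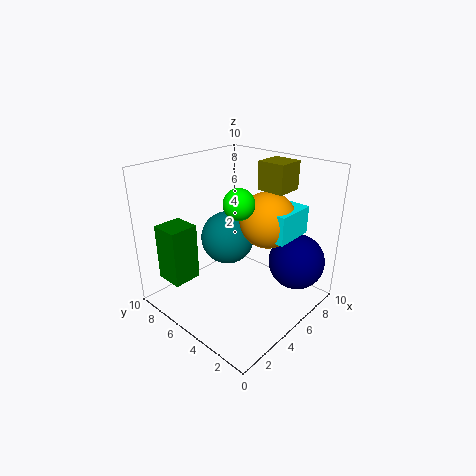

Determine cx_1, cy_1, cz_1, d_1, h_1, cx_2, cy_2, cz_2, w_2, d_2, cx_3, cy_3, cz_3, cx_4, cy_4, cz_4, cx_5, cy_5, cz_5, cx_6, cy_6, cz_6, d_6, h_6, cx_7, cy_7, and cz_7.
cx_1 = 1, cy_1 = 7, cz_1 = 2, d_1 = 2, h_1 = 4, cx_2 = 7, cy_2 = 3, cz_2 = 8, w_2 = 2, d_2 = 2, cx_3 = 7, cy_3 = 4, cz_3 = 6, cx_4 = 4, cy_4 = 4, cz_4 = 8, cx_5 = 6, cy_5 = 7, cz_5 = 4, cx_6 = 6, cy_6 = 2, cz_6 = 5, d_6 = 3, h_6 = 2, cx_7 = 8, cy_7 = 2, cz_7 = 3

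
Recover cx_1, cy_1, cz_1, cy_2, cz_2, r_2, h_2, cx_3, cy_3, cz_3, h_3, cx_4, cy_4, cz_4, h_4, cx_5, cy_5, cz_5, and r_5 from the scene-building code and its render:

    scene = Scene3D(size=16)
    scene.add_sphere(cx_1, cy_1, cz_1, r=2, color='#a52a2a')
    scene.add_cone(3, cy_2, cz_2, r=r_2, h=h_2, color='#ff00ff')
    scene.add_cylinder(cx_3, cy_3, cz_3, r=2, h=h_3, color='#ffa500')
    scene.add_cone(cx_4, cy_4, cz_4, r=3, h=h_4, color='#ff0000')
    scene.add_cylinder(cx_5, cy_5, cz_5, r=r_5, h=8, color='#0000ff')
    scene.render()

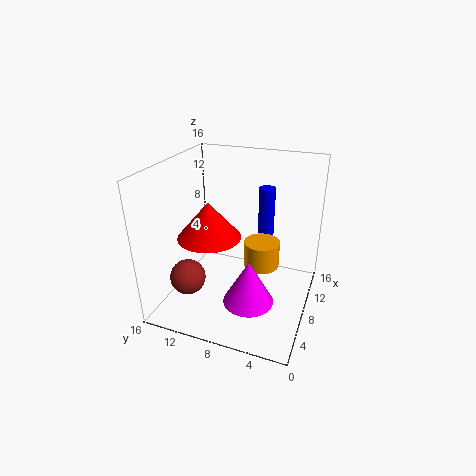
cx_1 = 5; cy_1 = 13; cz_1 = 3.5; cy_2 = 5; cz_2 = 4; r_2 = 2.5; h_2 = 4.5; cx_3 = 9; cy_3 = 5.5; cz_3 = 4.5; h_3 = 3; cx_4 = 3; cy_4 = 9; cz_4 = 10.5; h_4 = 3.5; cx_5 = 14; cy_5 = 6.5; cz_5 = 4; r_5 = 1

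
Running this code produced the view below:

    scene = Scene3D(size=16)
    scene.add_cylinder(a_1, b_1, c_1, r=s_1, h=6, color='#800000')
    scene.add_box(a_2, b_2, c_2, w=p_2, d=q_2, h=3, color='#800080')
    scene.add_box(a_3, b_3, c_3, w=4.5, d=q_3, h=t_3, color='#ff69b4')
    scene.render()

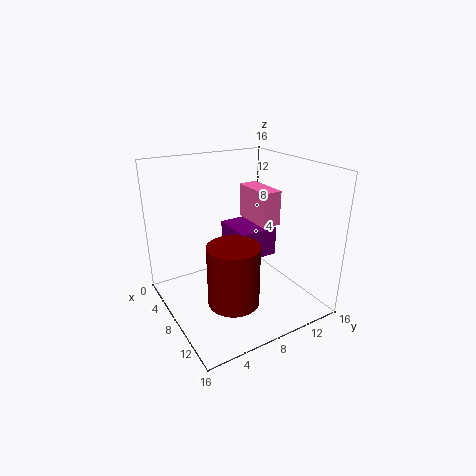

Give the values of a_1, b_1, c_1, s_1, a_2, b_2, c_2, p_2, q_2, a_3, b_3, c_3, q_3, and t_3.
a_1 = 13
b_1 = 4.5
c_1 = 4
s_1 = 2.5
a_2 = 7
b_2 = 6.5
c_2 = 7
p_2 = 4.5
q_2 = 4
a_3 = 7.5
b_3 = 8.5
c_3 = 10.5
q_3 = 2
t_3 = 3.5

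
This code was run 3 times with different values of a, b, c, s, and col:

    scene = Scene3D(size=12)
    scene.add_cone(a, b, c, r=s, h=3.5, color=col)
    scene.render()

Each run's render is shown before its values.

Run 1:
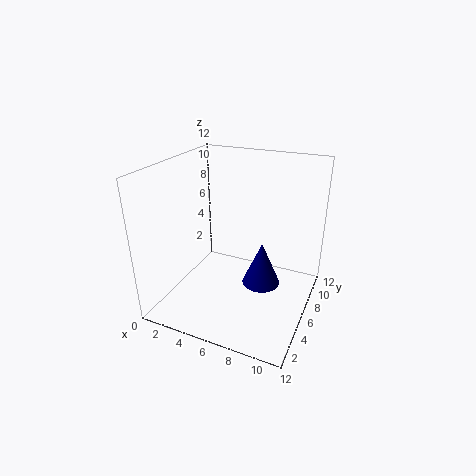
a = 8.5; b = 5; c = 3; s = 1.5; col = 'navy'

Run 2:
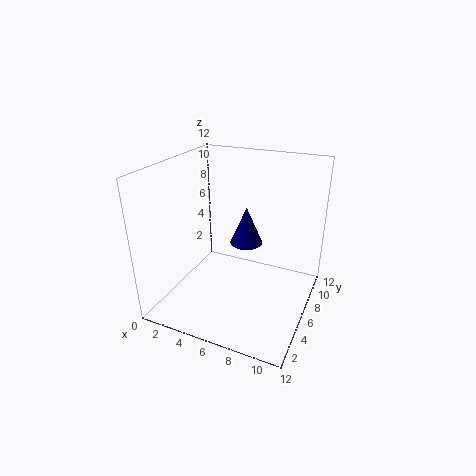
a = 5.5; b = 9; c = 4; s = 1.5; col = 'navy'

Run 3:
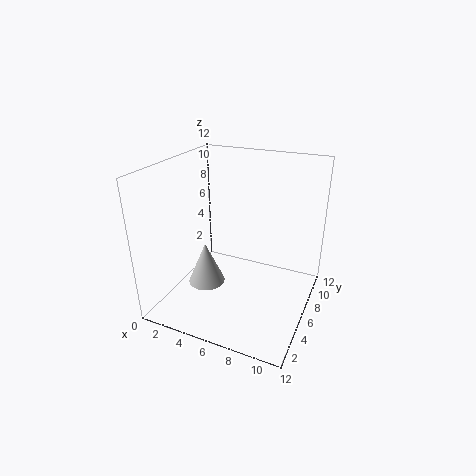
a = 4; b = 4; c = 2.5; s = 1.5; col = 'lightgray'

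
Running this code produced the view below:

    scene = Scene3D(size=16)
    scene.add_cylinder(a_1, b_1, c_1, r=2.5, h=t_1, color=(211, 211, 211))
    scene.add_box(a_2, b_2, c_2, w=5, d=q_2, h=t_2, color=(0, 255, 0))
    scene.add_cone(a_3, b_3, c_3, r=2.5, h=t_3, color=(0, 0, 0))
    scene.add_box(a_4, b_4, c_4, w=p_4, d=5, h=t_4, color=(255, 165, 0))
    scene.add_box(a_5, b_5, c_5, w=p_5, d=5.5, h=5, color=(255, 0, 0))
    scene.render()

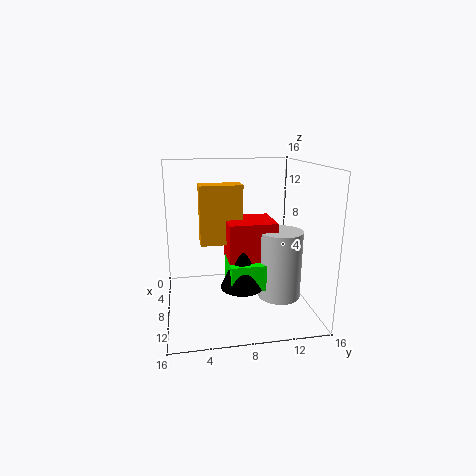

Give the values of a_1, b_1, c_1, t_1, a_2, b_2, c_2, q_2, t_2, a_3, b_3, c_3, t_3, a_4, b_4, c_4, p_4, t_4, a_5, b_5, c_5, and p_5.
a_1 = 8; b_1 = 13; c_1 = 0.5; t_1 = 8; a_2 = 4.5; b_2 = 7; c_2 = 2; q_2 = 4; t_2 = 3; a_3 = 8; b_3 = 8.5; c_3 = 2; t_3 = 5.5; a_4 = 3.5; b_4 = 4; c_4 = 6.5; p_4 = 2.5; t_4 = 7; a_5 = 3.5; b_5 = 7; c_5 = 4.5; p_5 = 5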